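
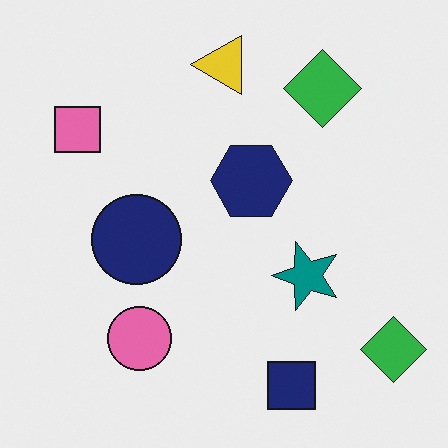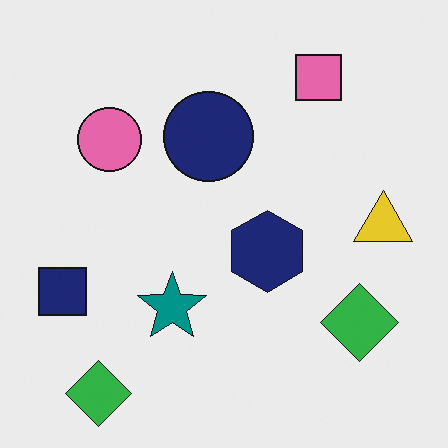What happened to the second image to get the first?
It was rotated 90° counter-clockwise.

The navy square sits in the left of the second image and the bottom of the first — consistent with a whole-image 90° counter-clockwise rotation.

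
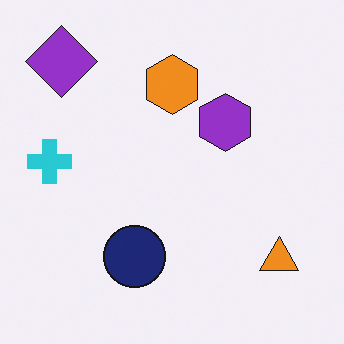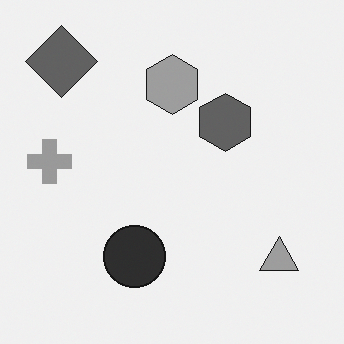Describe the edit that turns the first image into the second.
The second image is the first converted to grayscale.

All color is removed — every shape is now a shade of grey.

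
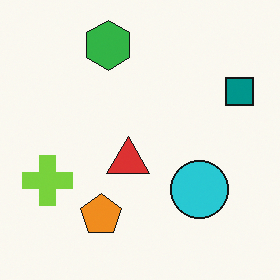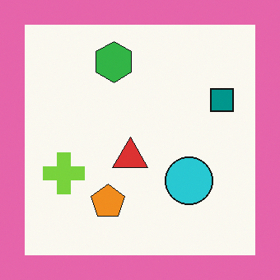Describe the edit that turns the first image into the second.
It was framed with a pink border.

A solid pink frame runs around the edge of the second image, with the content slightly shrunk inside it.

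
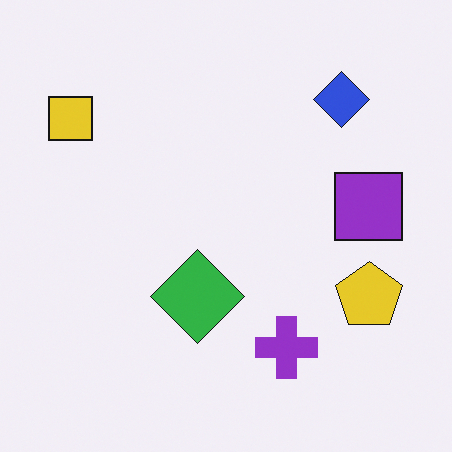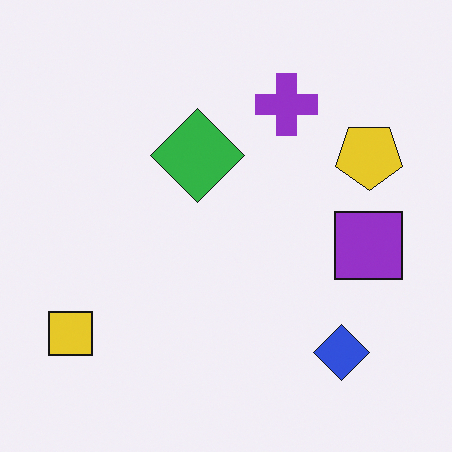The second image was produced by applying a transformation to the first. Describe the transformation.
The second image is the first flipped vertically (top ↔ bottom).

The blue diamond is in the top-right of the first image and the bottom-right of the second — shapes on opposite sides of the horizontal midline have swapped in a mirror flip.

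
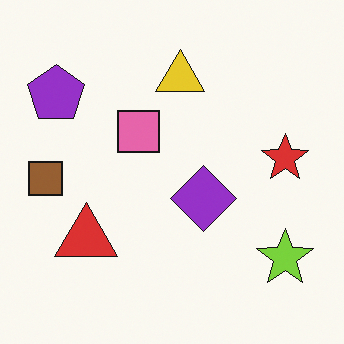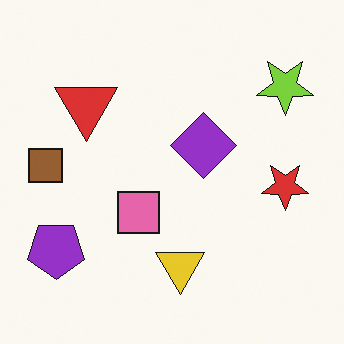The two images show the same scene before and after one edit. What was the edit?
The second image is the first flipped vertically (top ↔ bottom).

The yellow triangle is in the top of the first image and the bottom of the second — shapes on opposite sides of the horizontal midline have swapped in a mirror flip.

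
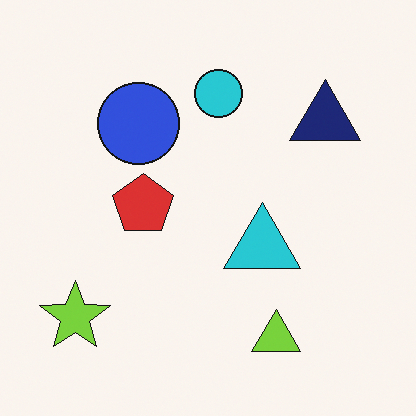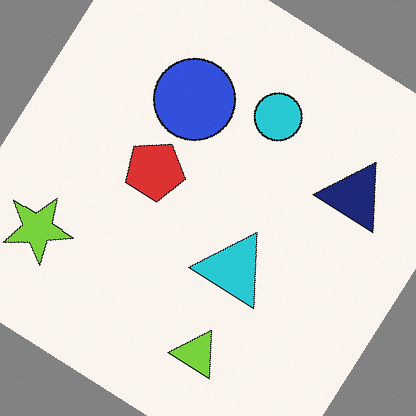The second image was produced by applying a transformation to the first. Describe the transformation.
The second image is the first rotated clockwise by a large amount — several tens of degrees.

Every shape is tilted by the same angle and the image corners show triangular fill wedges — a whole-image rotation by a non-right angle.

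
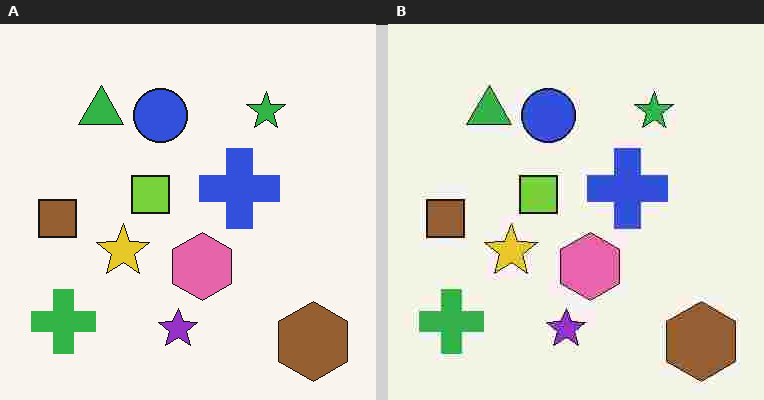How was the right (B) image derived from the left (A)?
The image was heavily JPEG-compressed with obvious blocking artifacts.

Blocky 8×8 compression artifacts appear around shape edges and the flat background shows ringing — characteristic JPEG degradation.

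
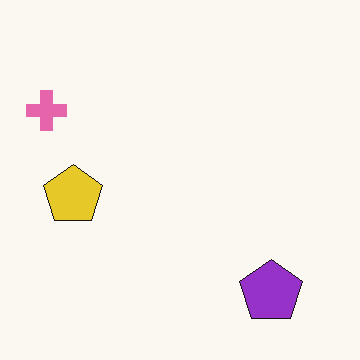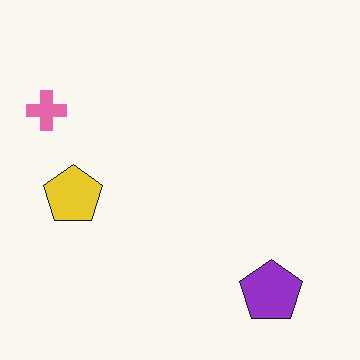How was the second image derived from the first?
The transformation is: JPEG-compressed with visible artifacts.

Blocky 8×8 compression artifacts appear around shape edges and the flat background shows ringing — characteristic JPEG degradation.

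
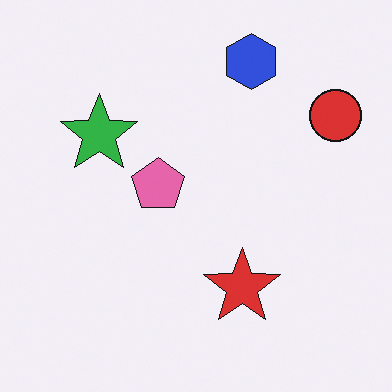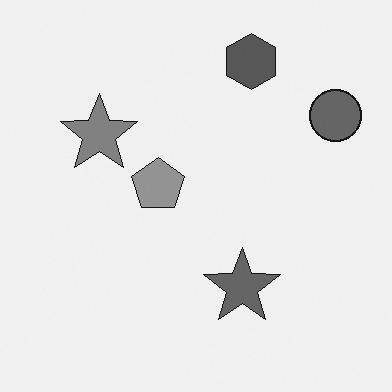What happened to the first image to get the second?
The image was converted to grayscale.

All color is removed — every shape is now a shade of grey.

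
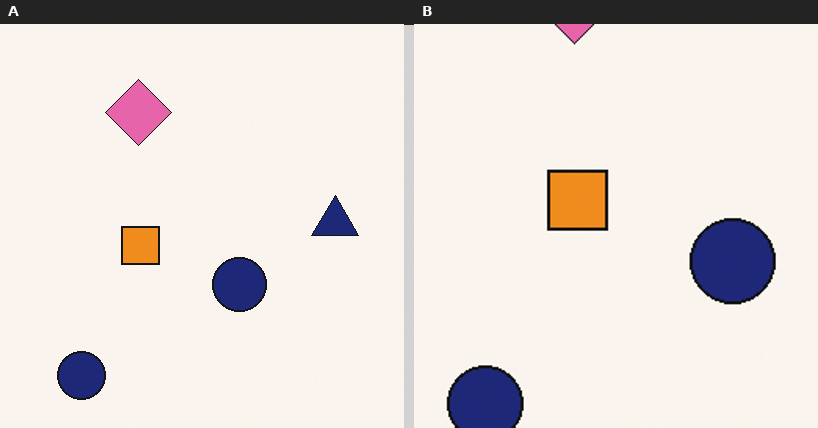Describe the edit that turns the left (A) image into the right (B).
The right (B) image is the left (A) cropped slightly and scaled back up.

The visible shapes are larger and the field of view is narrower; shapes near the original edges may be partly or wholly outside the frame — a crop-and-rescale.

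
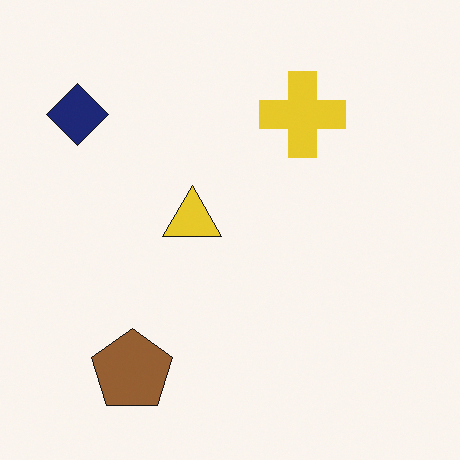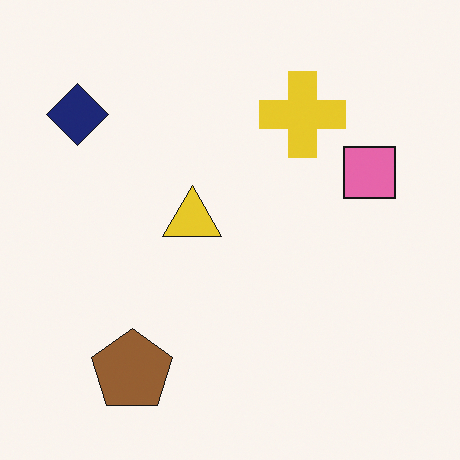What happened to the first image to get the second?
This is the original image overlaid with an additional pink square.

A pink square appears in the second image that is absent from the first.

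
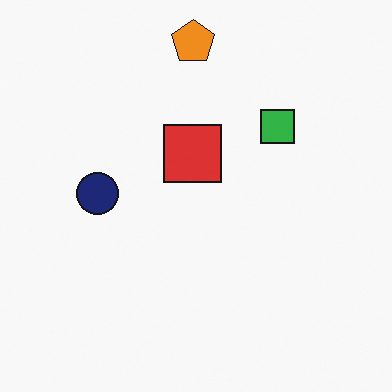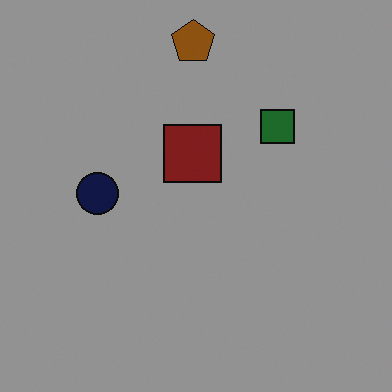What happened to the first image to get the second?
The transformation is: darkened a lot.

Every pixel — background and shapes alike — is uniformly darkened.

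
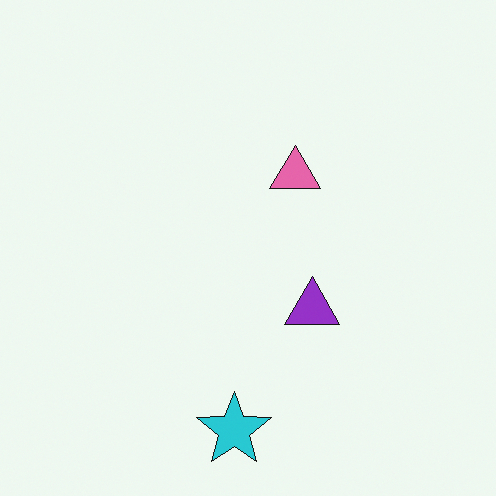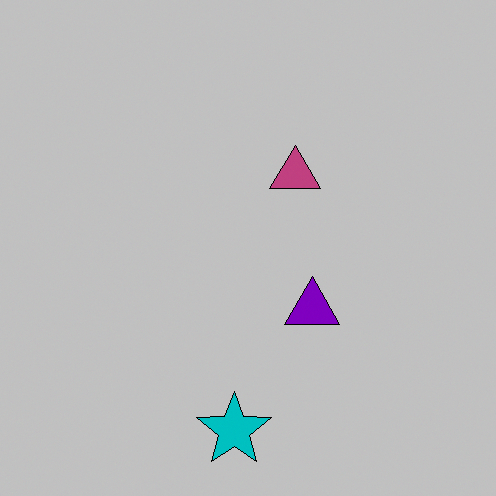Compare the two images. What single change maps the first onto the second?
The transformation is: heavily posterized to just a handful of flat colors.

Each flat color has snapped to a coarser quantized level — most visibly, the near-white background has dropped to a flat grey.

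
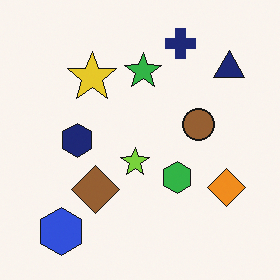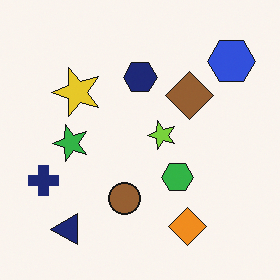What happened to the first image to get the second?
The transformation is: transposed (reflected across the top-left ↔ bottom-right diagonal).

Shapes have swapped their row and column positions — what was in the top-right is now in the bottom-left — a diagonal reflection.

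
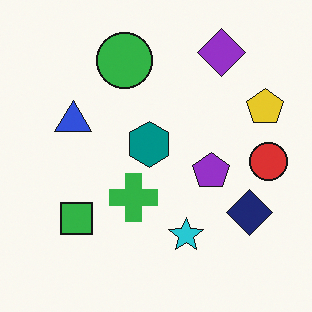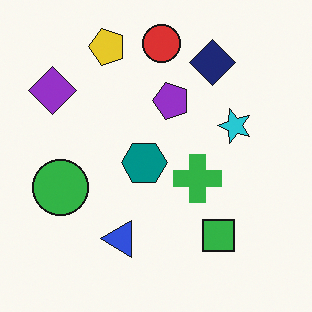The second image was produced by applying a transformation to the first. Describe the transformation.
The image was rotated 90° counter-clockwise.

The purple diamond sits in the top-right of the first image and the top-left of the second — consistent with a whole-image 90° counter-clockwise rotation.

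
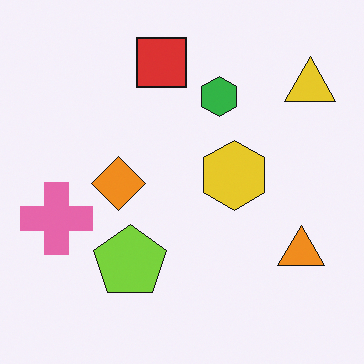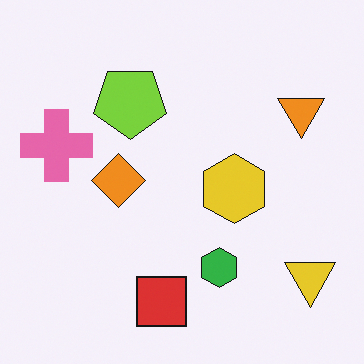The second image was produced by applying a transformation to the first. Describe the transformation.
It was flipped vertically (top ↔ bottom).

The red square is in the top of the first image and the bottom of the second — shapes on opposite sides of the horizontal midline have swapped in a mirror flip.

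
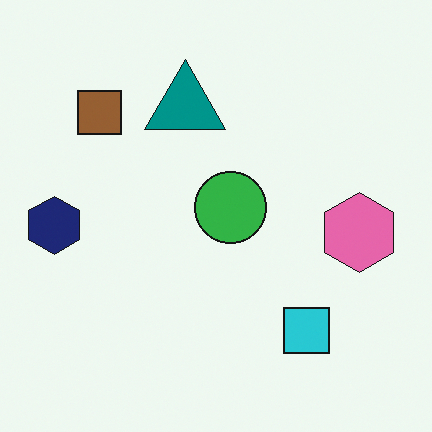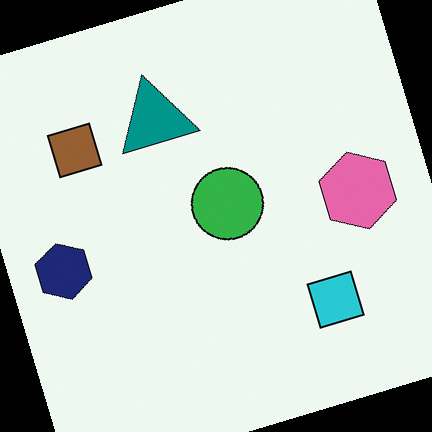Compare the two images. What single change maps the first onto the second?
The image was rotated counter-clockwise by a clearly visible amount.

Every shape is tilted by the same angle and the image corners show triangular fill wedges — a whole-image rotation by a non-right angle.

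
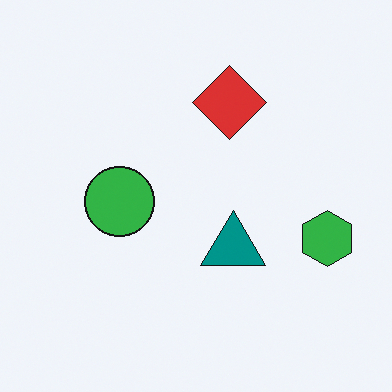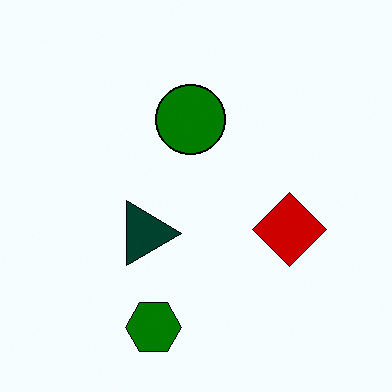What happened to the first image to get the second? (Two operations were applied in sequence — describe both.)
The second image is the first given much higher contrast, then rotated 90° clockwise.

Tones are pushed away from mid-grey across the whole image — a global contrast change. The green hexagon sits in the right of the first image and the bottom of the second — consistent with a whole-image 90° clockwise rotation.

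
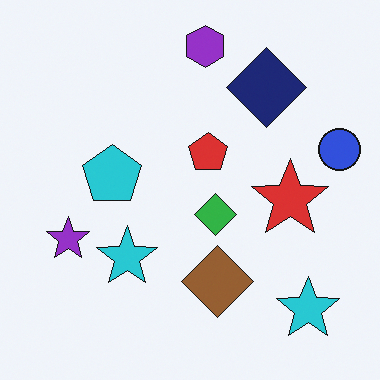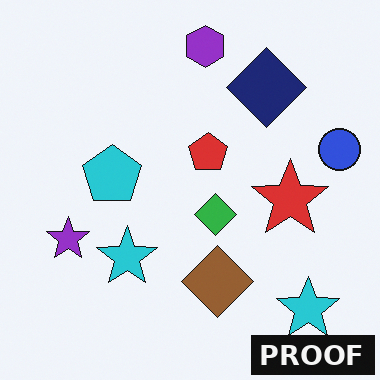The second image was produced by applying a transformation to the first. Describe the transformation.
This is the original image watermarked with the text "PROOF" in the lower-right corner.

A dark label reading "PROOF" appears in the lower-right corner.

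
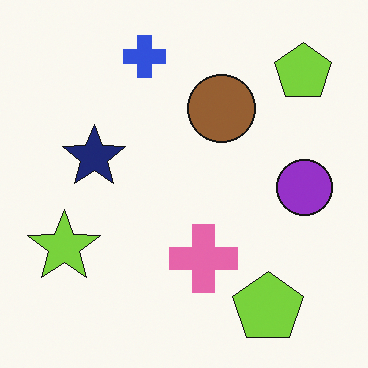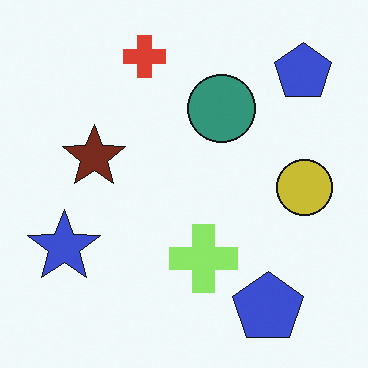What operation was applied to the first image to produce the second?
Hue-shifted through roughly a third of the color wheel.

Every shape's color has rotated by the same amount around the hue wheel — a uniform hue shift.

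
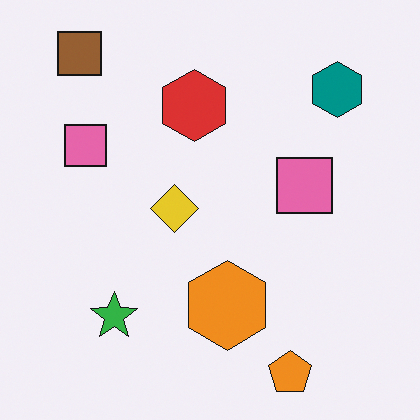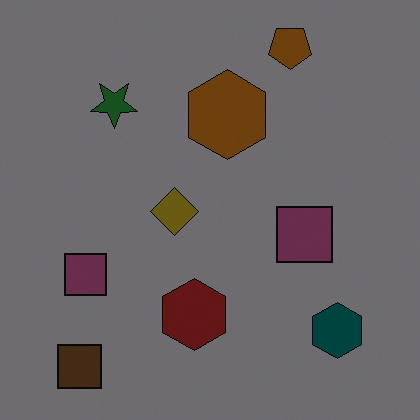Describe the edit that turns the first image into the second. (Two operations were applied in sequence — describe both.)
This is the original image flipped vertically (top ↔ bottom), then darkened a lot.

The orange pentagon is in the bottom-right of the first image and the top-right of the second — shapes on opposite sides of the horizontal midline have swapped in a mirror flip. Every pixel — background and shapes alike — is uniformly darkened.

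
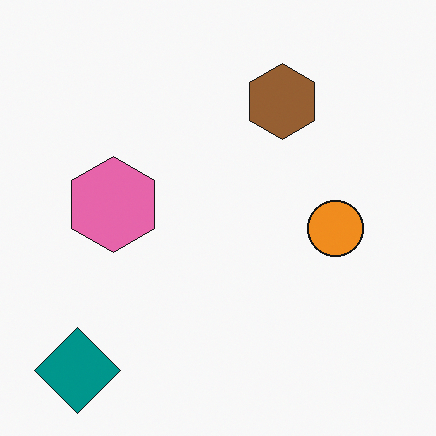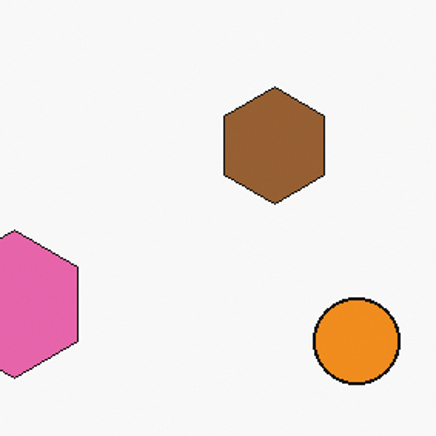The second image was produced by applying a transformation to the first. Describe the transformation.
The transformation is: cropped to a modestly smaller region and rescaled.

The visible shapes are larger and the field of view is narrower; shapes near the original edges may be partly or wholly outside the frame — a crop-and-rescale.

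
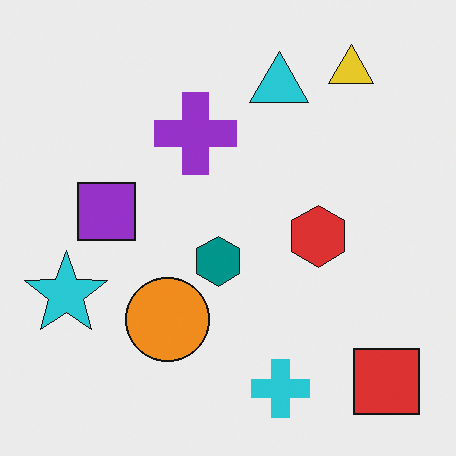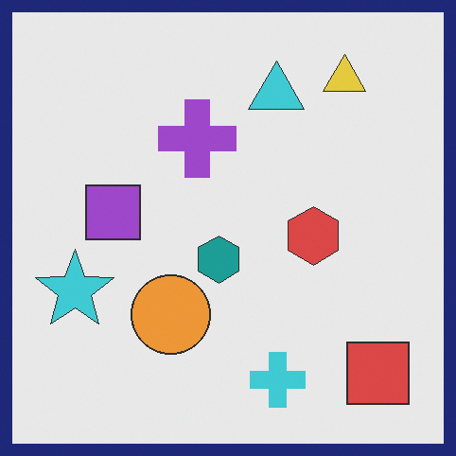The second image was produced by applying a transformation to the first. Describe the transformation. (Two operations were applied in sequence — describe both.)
The image was given slightly reduced contrast, then framed with a navy border.

Tones are pushed toward mid-grey across the whole image — a global contrast change. A solid navy frame runs around the edge of the second image, with the content slightly shrunk inside it.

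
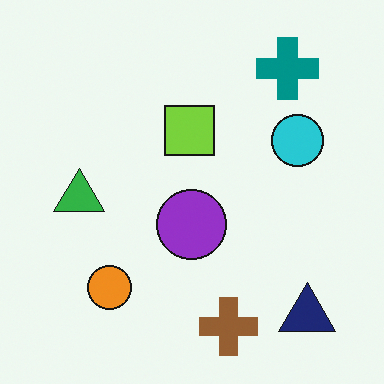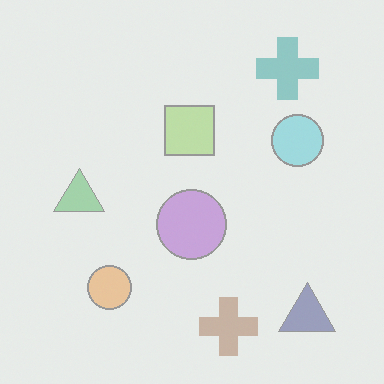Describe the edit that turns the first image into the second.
Given much lower contrast.

Tones are pushed toward mid-grey across the whole image — a global contrast change.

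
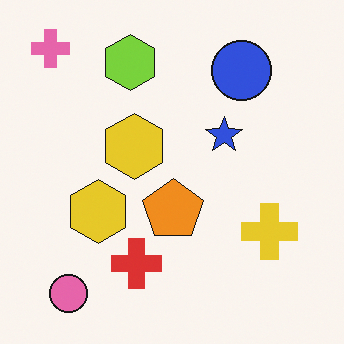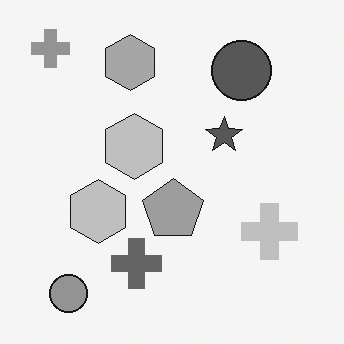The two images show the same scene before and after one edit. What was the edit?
This is the original image converted to grayscale.

All color is removed — every shape is now a shade of grey.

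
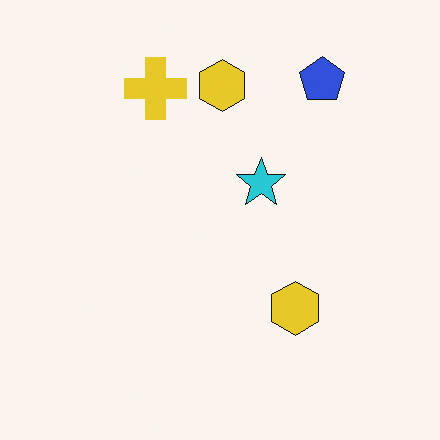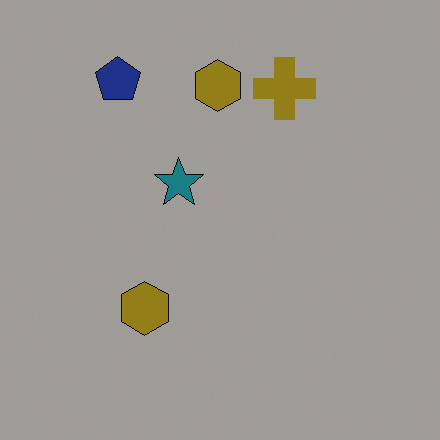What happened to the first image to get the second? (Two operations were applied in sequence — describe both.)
The transformation is: flipped horizontally (left ↔ right), then noticeably darkened.

The blue pentagon is in the top-right of the first image and the top-left of the second — shapes on opposite sides of the vertical midline have swapped in a mirror flip. Every pixel — background and shapes alike — is uniformly darkened.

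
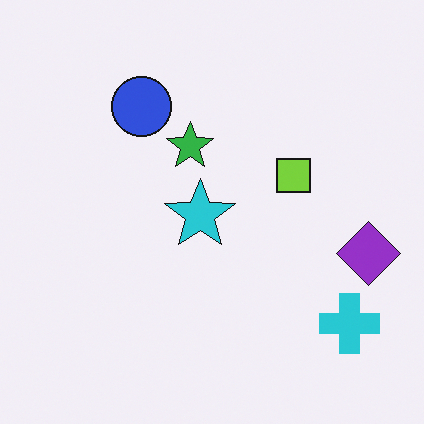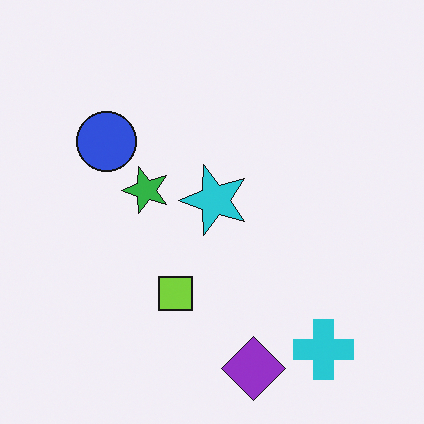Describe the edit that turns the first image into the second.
The transformation is: transposed (reflected across the top-left ↔ bottom-right diagonal).

Shapes have swapped their row and column positions — what was in the top-right is now in the bottom-left — a diagonal reflection.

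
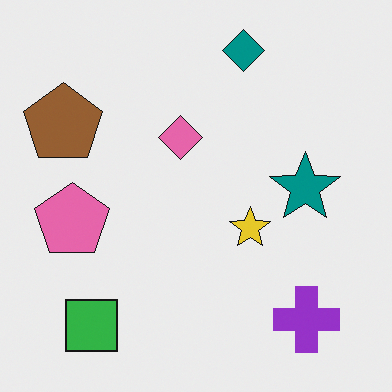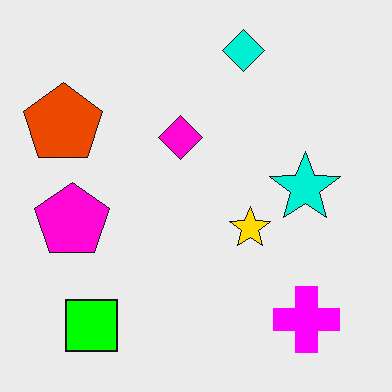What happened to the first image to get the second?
The second image is the first heavily oversaturated.

All colors are more vivid — a global saturation change.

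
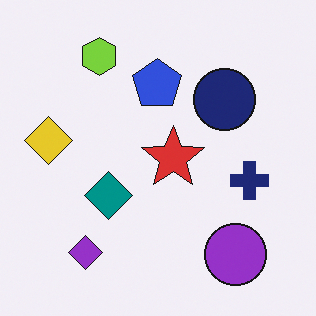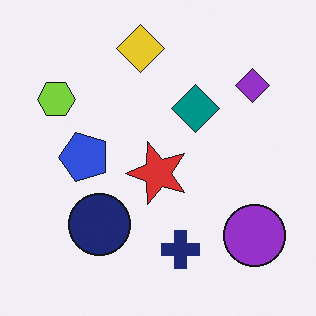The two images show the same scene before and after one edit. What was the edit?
The image was transposed (reflected across the top-left ↔ bottom-right diagonal).

Shapes have swapped their row and column positions — what was in the top-right is now in the bottom-left — a diagonal reflection.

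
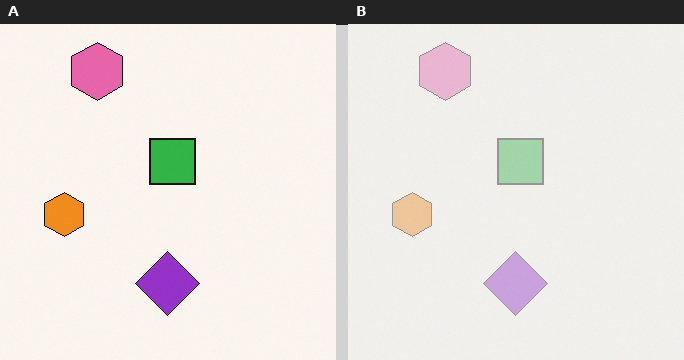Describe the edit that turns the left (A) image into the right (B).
Washed out (contrast reduced).

Tones are pushed toward mid-grey across the whole image — a global contrast change.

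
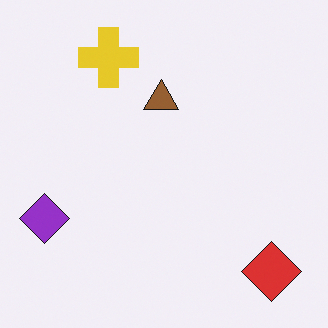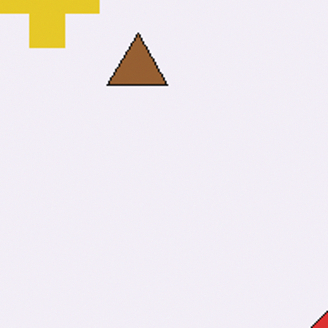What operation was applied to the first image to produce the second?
Cropped tightly and scaled back up.

The visible shapes are larger and the field of view is narrower; shapes near the original edges may be partly or wholly outside the frame — a crop-and-rescale.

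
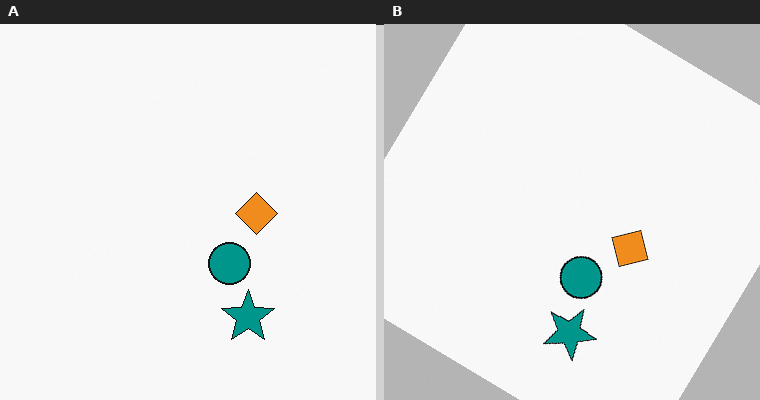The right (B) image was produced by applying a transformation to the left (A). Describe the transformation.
Rotated clockwise by a large amount — several tens of degrees.

Every shape is tilted by the same angle and the image corners show triangular fill wedges — a whole-image rotation by a non-right angle.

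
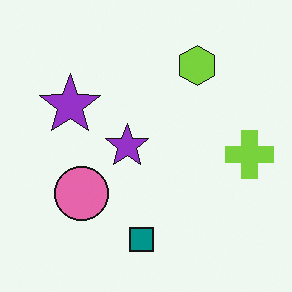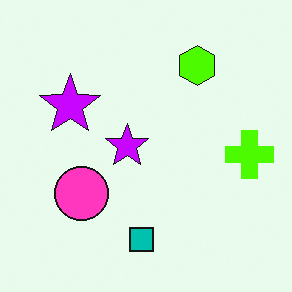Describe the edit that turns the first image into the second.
The transformation is: made much more vivid (saturation change).

All colors are more vivid — a global saturation change.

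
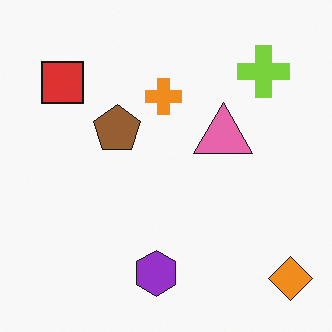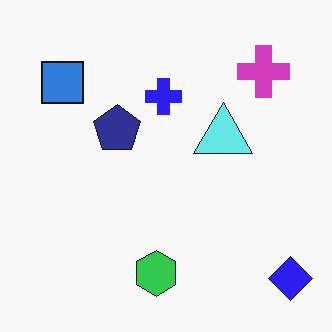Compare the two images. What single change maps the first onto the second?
The transformation is: hue-shifted through roughly half the color wheel.

Every shape's color has rotated by the same amount around the hue wheel — a uniform hue shift.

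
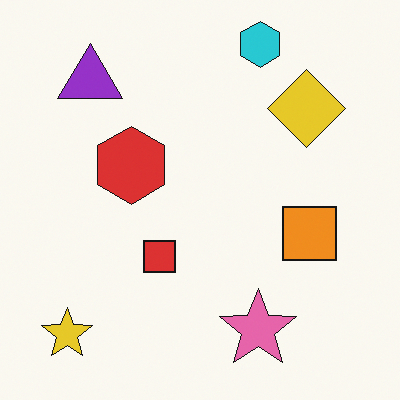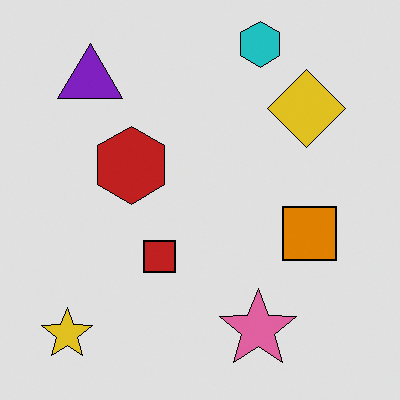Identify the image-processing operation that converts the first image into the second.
It was moderately posterized.

Each flat color has snapped to a coarser quantized level — most visibly, the near-white background has dropped to a flat grey.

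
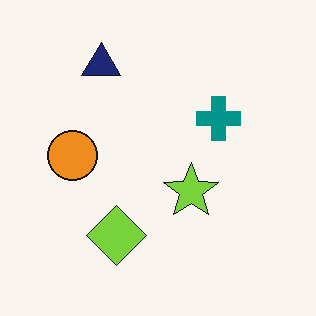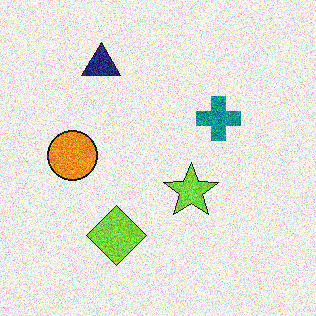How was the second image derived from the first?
The transformation is: degraded with strong gaussian noise.

Random speckle covers the whole image, including the flat background.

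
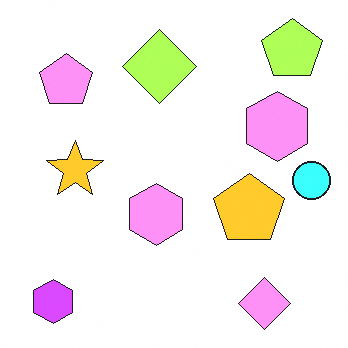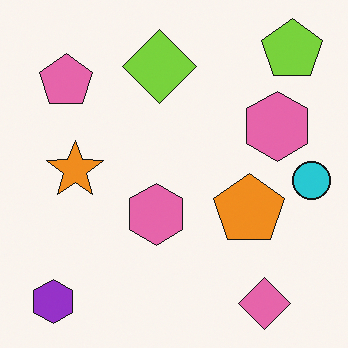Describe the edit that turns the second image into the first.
This is the original image noticeably brightened.

Every pixel — background and shapes alike — is uniformly brightened.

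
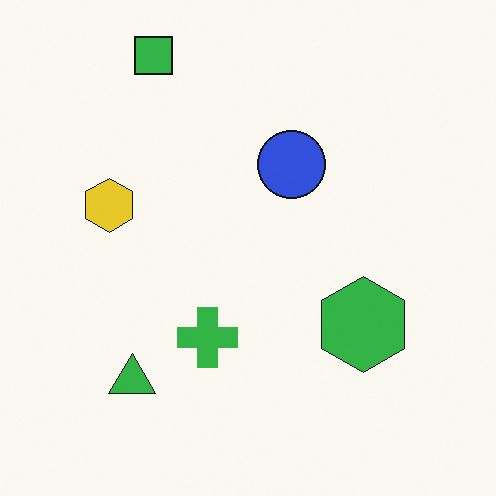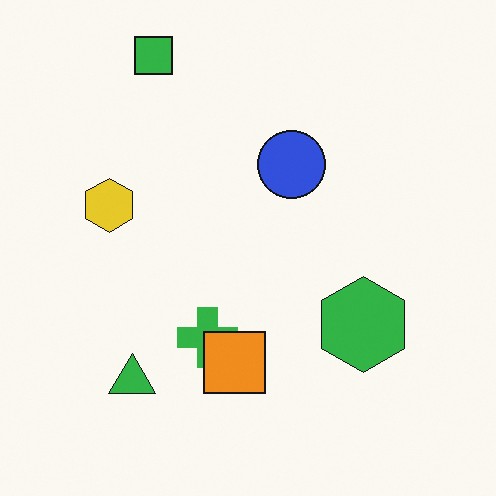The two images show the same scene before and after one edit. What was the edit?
It was overlaid with an additional orange square.

An orange square appears in the second image that is absent from the first.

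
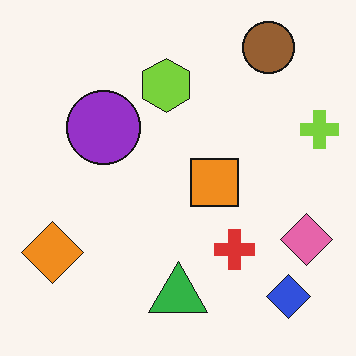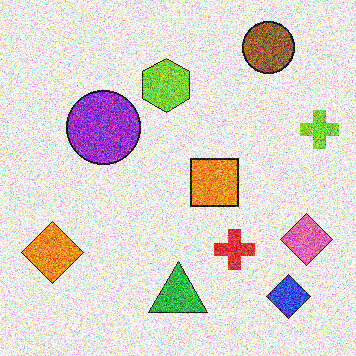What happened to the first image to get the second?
The image was degraded with a thick layer of grain.

Random speckle covers the whole image, including the flat background.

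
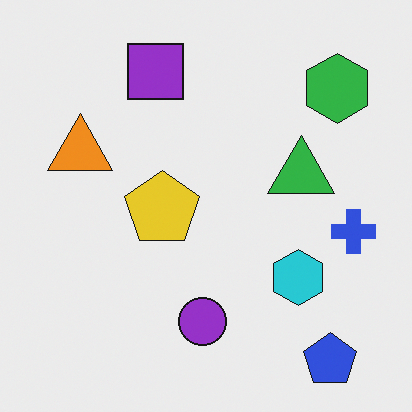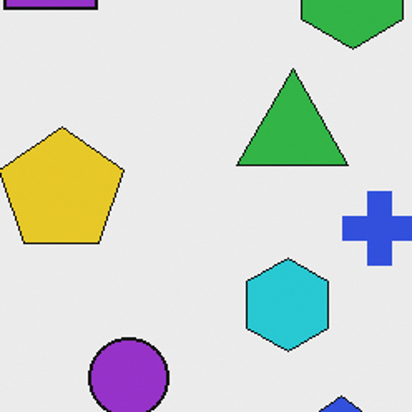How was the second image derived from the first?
This is the original image cropped tightly and scaled back up.

The visible shapes are larger and the field of view is narrower; shapes near the original edges may be partly or wholly outside the frame — a crop-and-rescale.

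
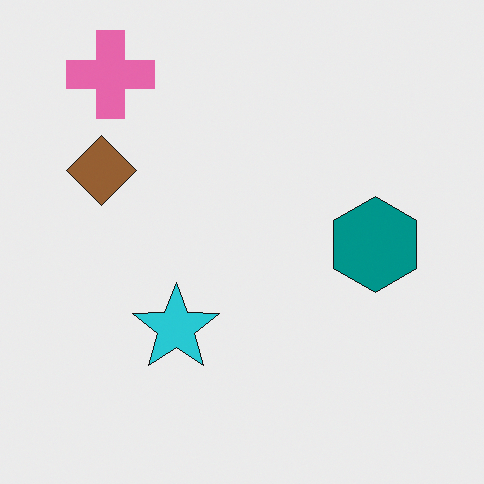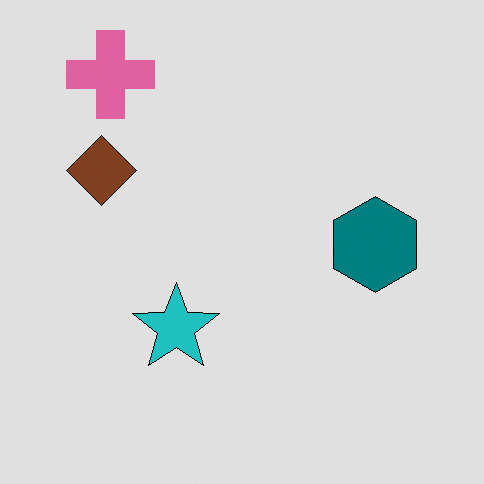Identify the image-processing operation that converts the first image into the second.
The transformation is: posterized to a reduced palette.

Each flat color has snapped to a coarser quantized level — most visibly, the near-white background has dropped to a flat grey.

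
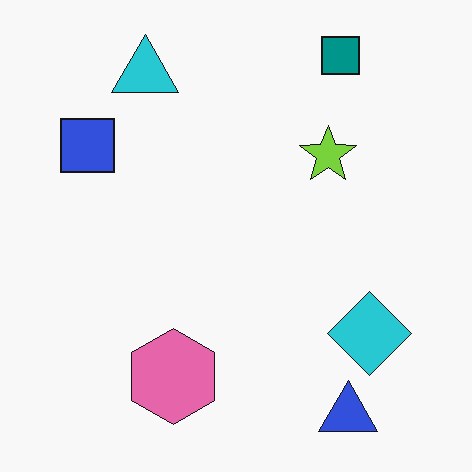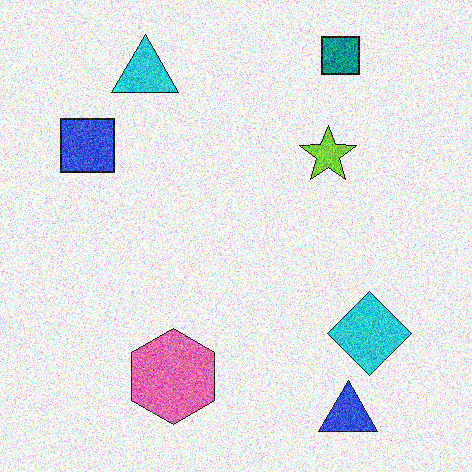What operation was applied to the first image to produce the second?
The second image is the first degraded with heavy additive noise.

Random speckle covers the whole image, including the flat background.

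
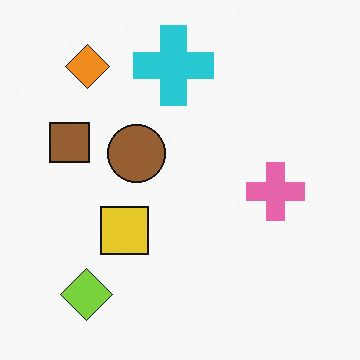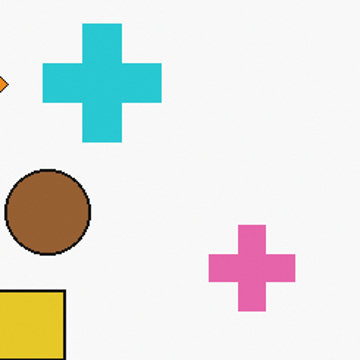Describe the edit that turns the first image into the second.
The second image is the first cropped to a modestly smaller region and rescaled.

The visible shapes are larger and the field of view is narrower; shapes near the original edges may be partly or wholly outside the frame — a crop-and-rescale.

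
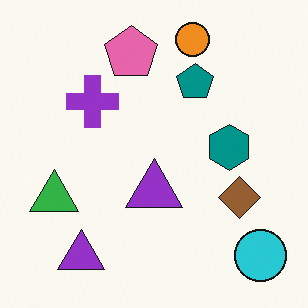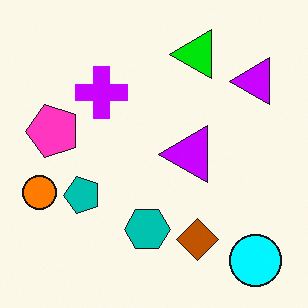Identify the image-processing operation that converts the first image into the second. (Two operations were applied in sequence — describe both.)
The transformation is: transposed (reflected across the top-left ↔ bottom-right diagonal), then heavily oversaturated.

Shapes have swapped their row and column positions — what was in the top-right is now in the bottom-left — a diagonal reflection. All colors are more vivid — a global saturation change.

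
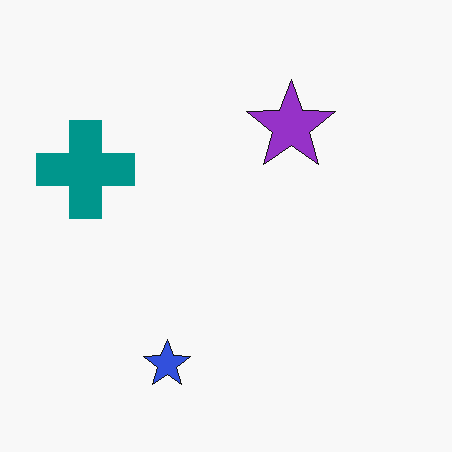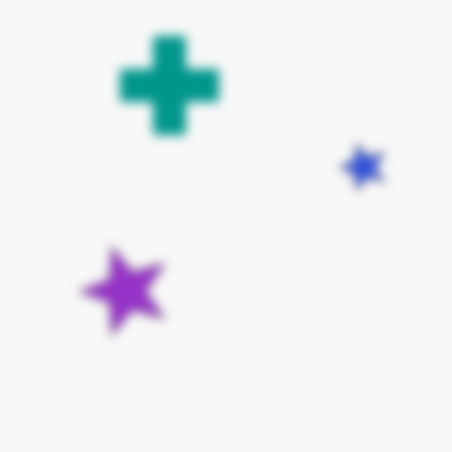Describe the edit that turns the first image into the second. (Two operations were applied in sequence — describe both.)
The transformation is: heavily blurred, then transposed (reflected across the top-left ↔ bottom-right diagonal).

Shape edges and outlines are uniformly softened across the whole image. Shapes have swapped their row and column positions — what was in the top-right is now in the bottom-left — a diagonal reflection.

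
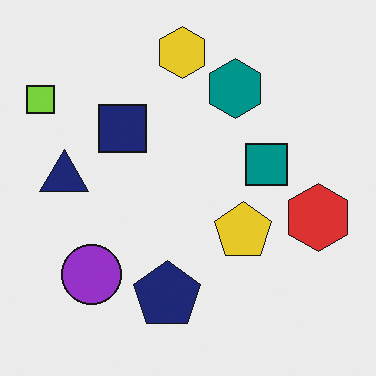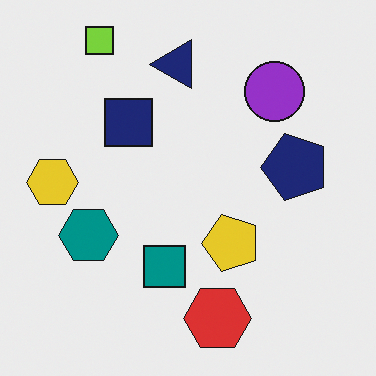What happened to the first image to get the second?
The image was transposed (reflected across the top-left ↔ bottom-right diagonal).

Shapes have swapped their row and column positions — what was in the top-right is now in the bottom-left — a diagonal reflection.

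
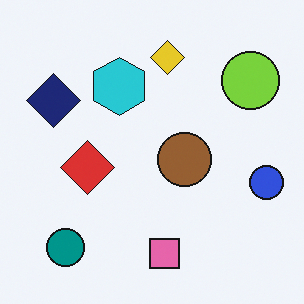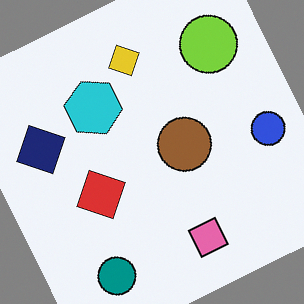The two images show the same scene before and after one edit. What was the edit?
This is the original image rotated counter-clockwise by a moderate amount.

Every shape is tilted by the same angle and the image corners show triangular fill wedges — a whole-image rotation by a non-right angle.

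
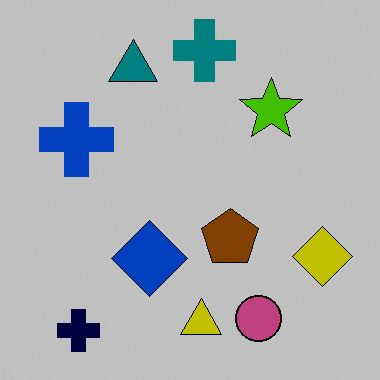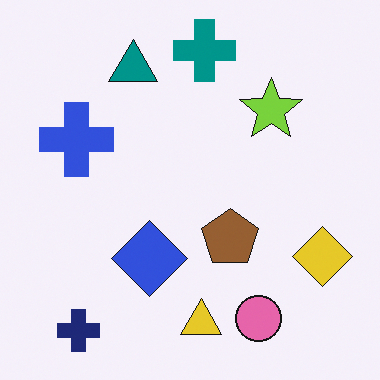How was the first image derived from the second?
The image was aggressively posterized.

Each flat color has snapped to a coarser quantized level — most visibly, the near-white background has dropped to a flat grey.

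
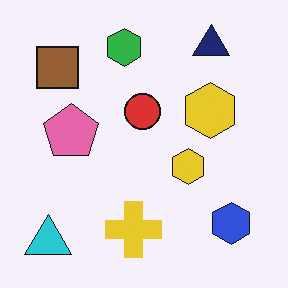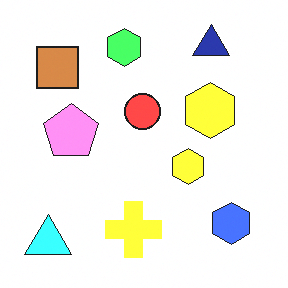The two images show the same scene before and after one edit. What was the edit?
This is the original image brightened a lot.

Every pixel — background and shapes alike — is uniformly brightened.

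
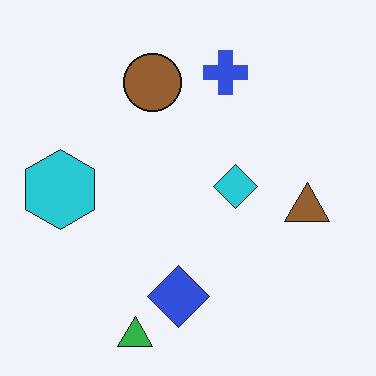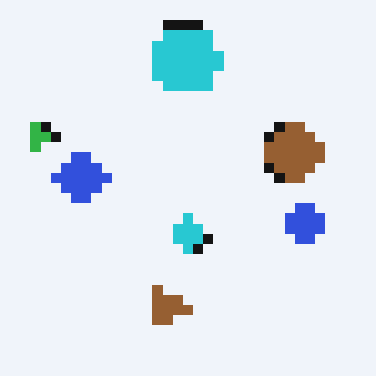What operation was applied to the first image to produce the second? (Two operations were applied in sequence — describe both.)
The second image is the first coarsely pixelated, then rotated 90° clockwise.

Shapes are reduced to large square blocks; fine edges and outlines are lost — a downscale-then-upscale (mosaic) effect. The green triangle sits in the bottom of the first image and the left of the second — consistent with a whole-image 90° clockwise rotation.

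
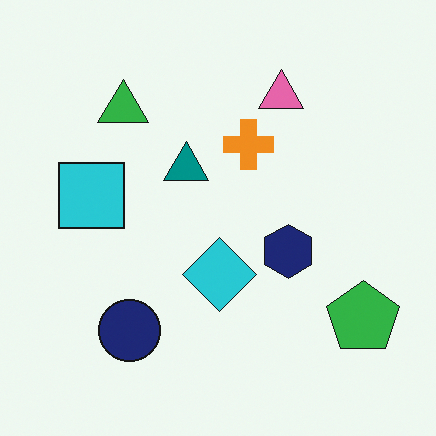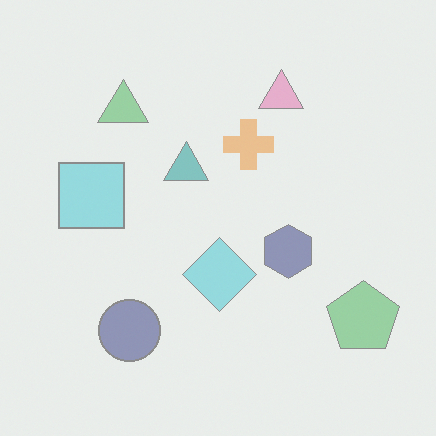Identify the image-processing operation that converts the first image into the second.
The second image is the first washed out (contrast reduced).

Tones are pushed toward mid-grey across the whole image — a global contrast change.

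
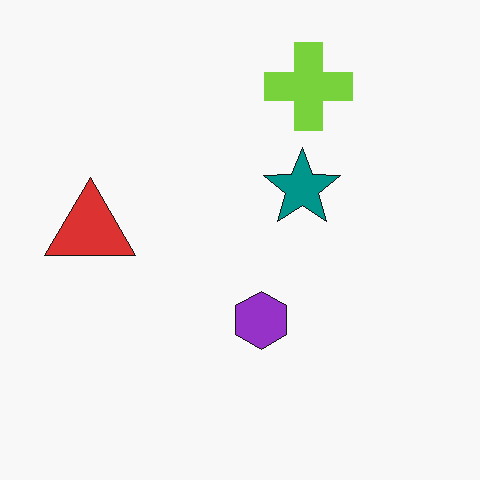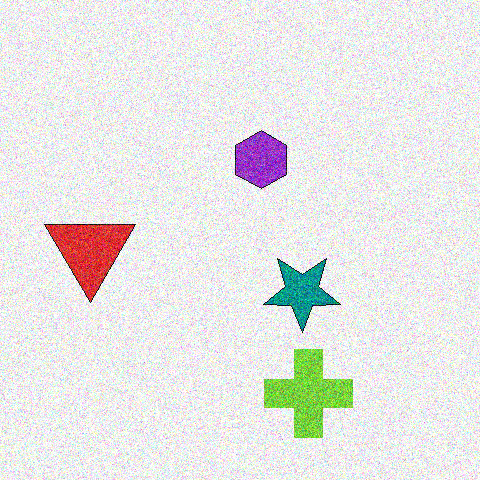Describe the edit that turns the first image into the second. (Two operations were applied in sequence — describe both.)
Degraded with strong gaussian noise, then flipped vertically (top ↔ bottom).

Random speckle covers the whole image, including the flat background. The lime cross is in the top of the first image and the bottom of the second — shapes on opposite sides of the horizontal midline have swapped in a mirror flip.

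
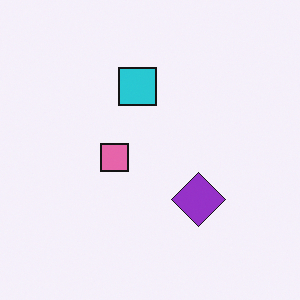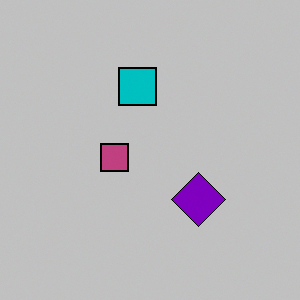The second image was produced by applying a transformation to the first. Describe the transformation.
The transformation is: aggressively posterized.

Each flat color has snapped to a coarser quantized level — most visibly, the near-white background has dropped to a flat grey.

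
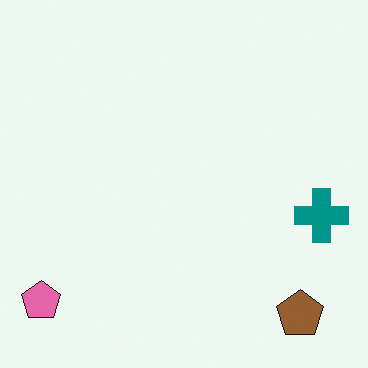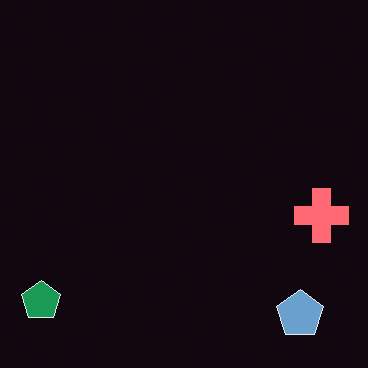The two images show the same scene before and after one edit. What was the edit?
The image was color-inverted (negative).

The light background has become dark and every shape's color is its complement — a photographic negative.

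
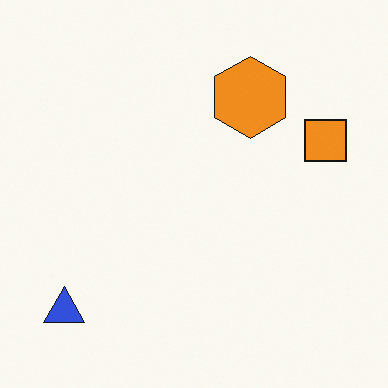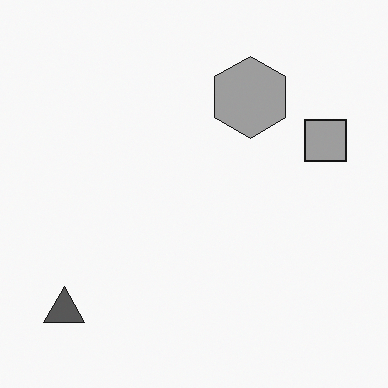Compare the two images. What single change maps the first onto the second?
The image was converted to grayscale.

All color is removed — every shape is now a shade of grey.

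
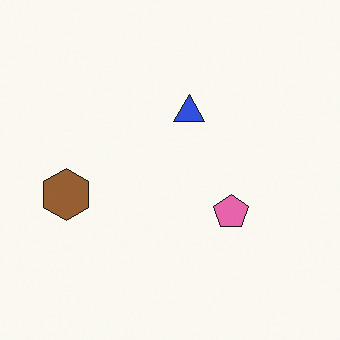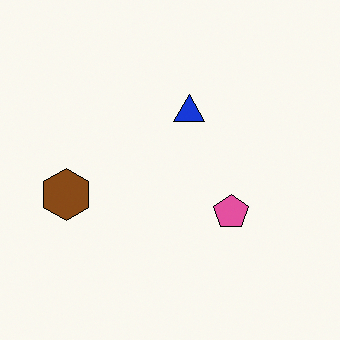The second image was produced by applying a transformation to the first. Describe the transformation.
The second image is the first given slightly increased contrast.

Tones are pushed away from mid-grey across the whole image — a global contrast change.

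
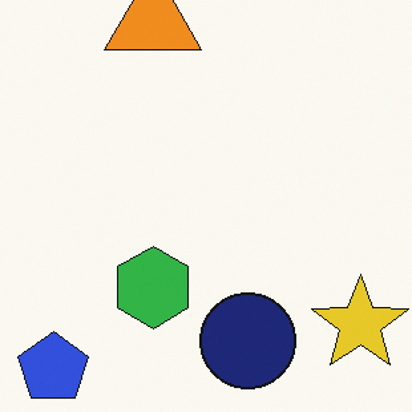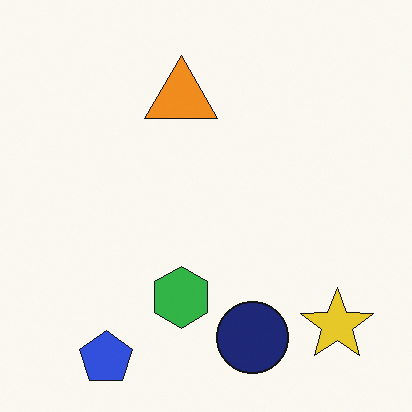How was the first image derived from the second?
This is the original image cropped to a modestly smaller region and rescaled.

The visible shapes are larger and the field of view is narrower; shapes near the original edges may be partly or wholly outside the frame — a crop-and-rescale.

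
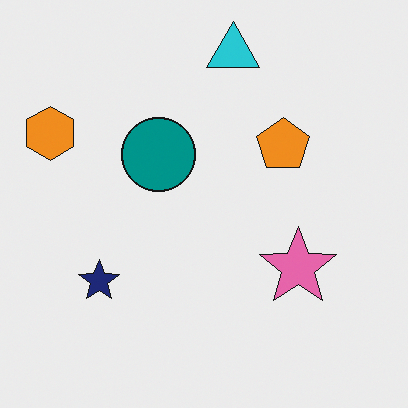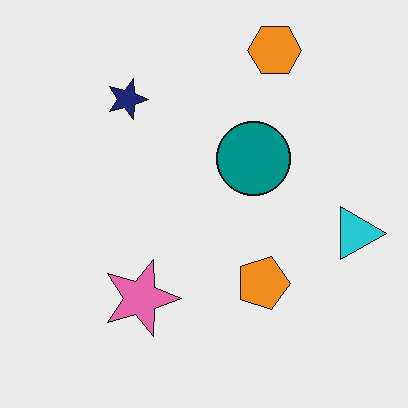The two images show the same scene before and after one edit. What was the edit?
It was rotated 90° clockwise.

The orange hexagon sits in the top-left of the first image and the top-right of the second — consistent with a whole-image 90° clockwise rotation.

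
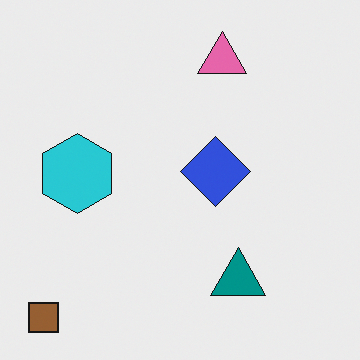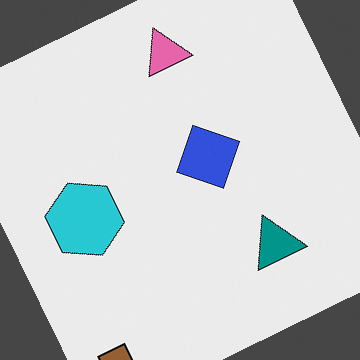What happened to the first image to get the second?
It was rotated counter-clockwise by a moderate amount.

Every shape is tilted by the same angle and the image corners show triangular fill wedges — a whole-image rotation by a non-right angle.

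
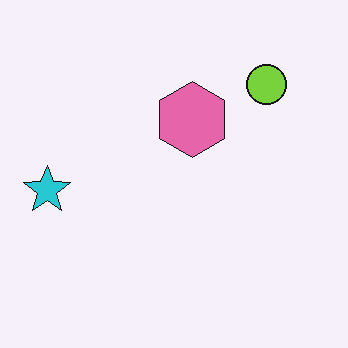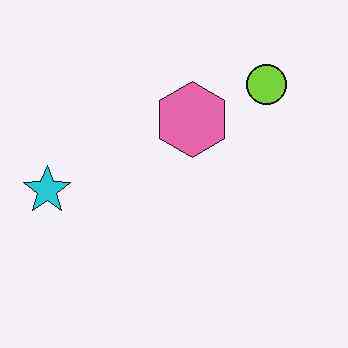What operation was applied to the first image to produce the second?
This is the original image given moderate JPEG compression.

Blocky 8×8 compression artifacts appear around shape edges and the flat background shows ringing — characteristic JPEG degradation.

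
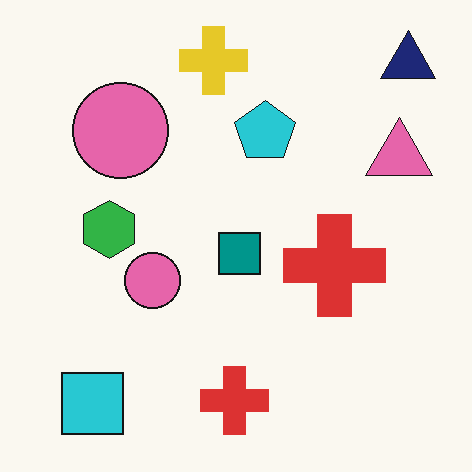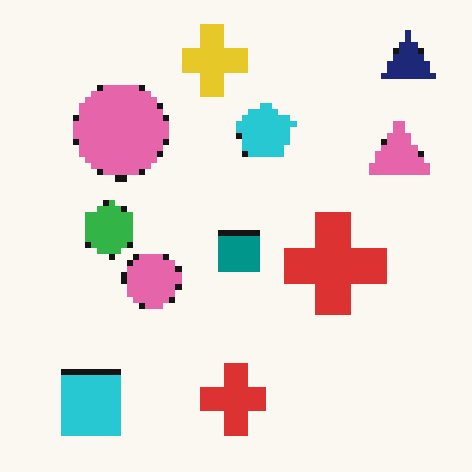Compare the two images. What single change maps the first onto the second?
The transformation is: moderately pixelated.

Shapes are reduced to large square blocks; fine edges and outlines are lost — a downscale-then-upscale (mosaic) effect.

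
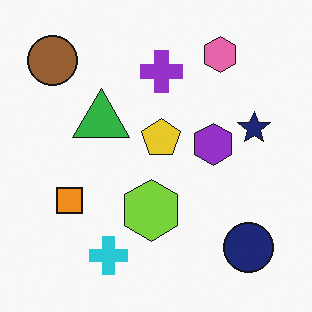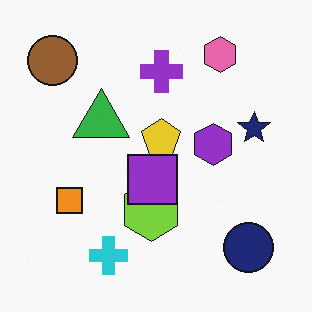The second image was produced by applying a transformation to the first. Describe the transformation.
It was overlaid with an additional purple square.

A purple square appears in the second image that is absent from the first.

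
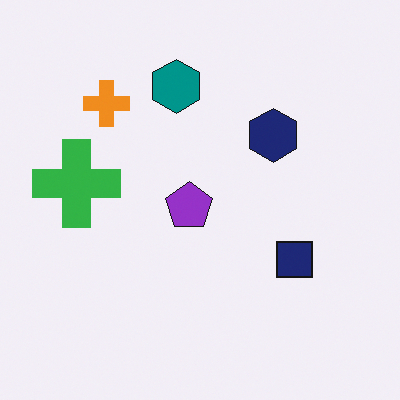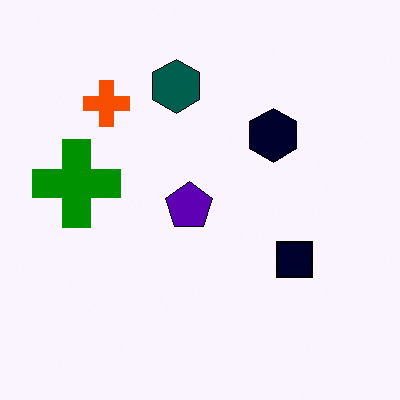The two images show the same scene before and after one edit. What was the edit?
The image was given much higher contrast.

Tones are pushed away from mid-grey across the whole image — a global contrast change.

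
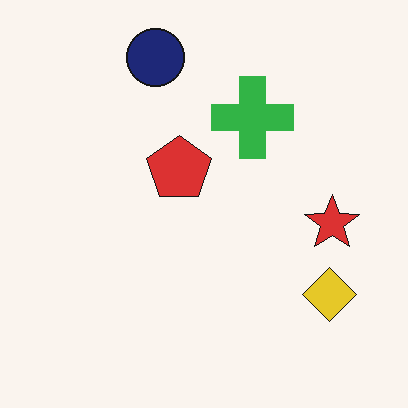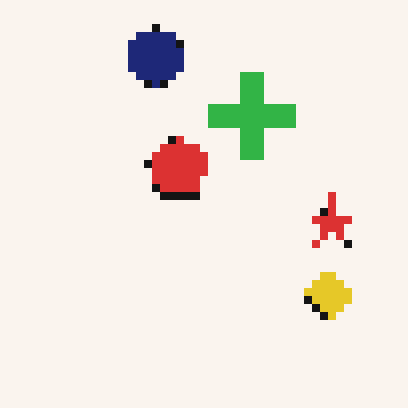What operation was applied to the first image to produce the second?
It was moderately pixelated.

Shapes are reduced to large square blocks; fine edges and outlines are lost — a downscale-then-upscale (mosaic) effect.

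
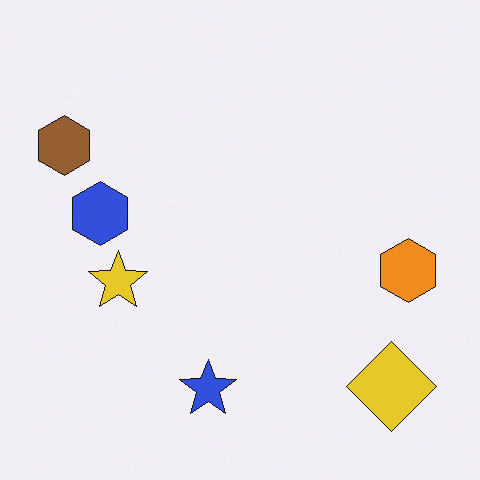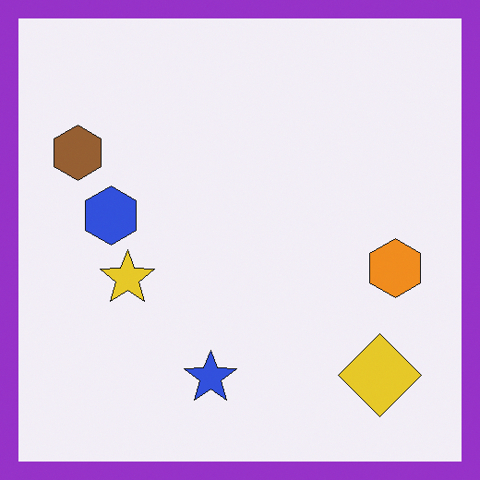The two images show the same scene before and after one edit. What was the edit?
It was framed with a purple border.

A solid purple frame runs around the edge of the second image, with the content slightly shrunk inside it.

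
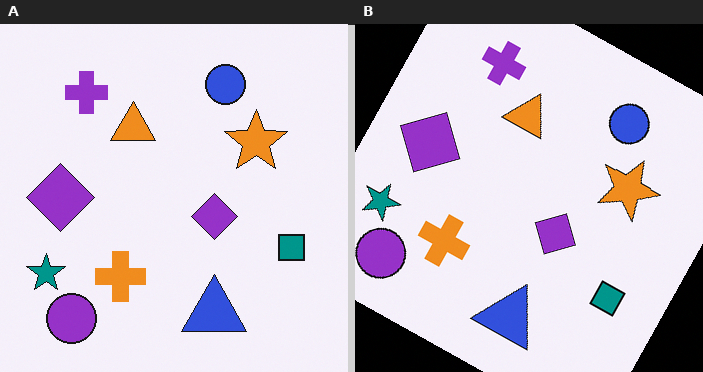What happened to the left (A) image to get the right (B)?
The image was rotated clockwise by a clearly visible amount.

Every shape is tilted by the same angle and the image corners show triangular fill wedges — a whole-image rotation by a non-right angle.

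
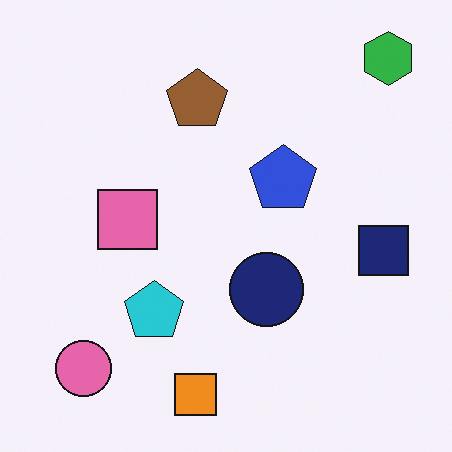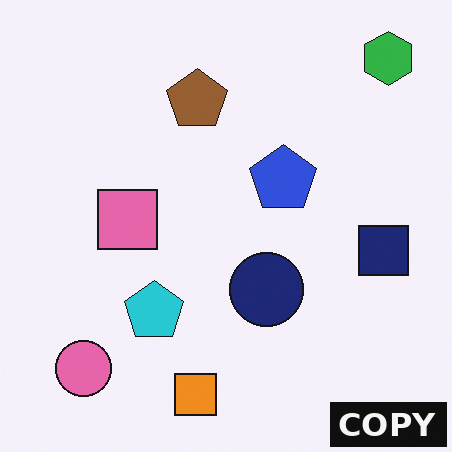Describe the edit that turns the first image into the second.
The transformation is: watermarked with the text "COPY" in the lower-right corner.

A dark label reading "COPY" appears in the lower-right corner.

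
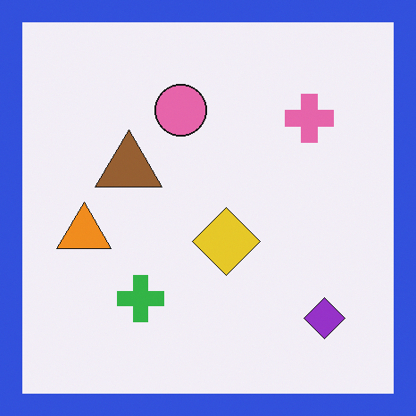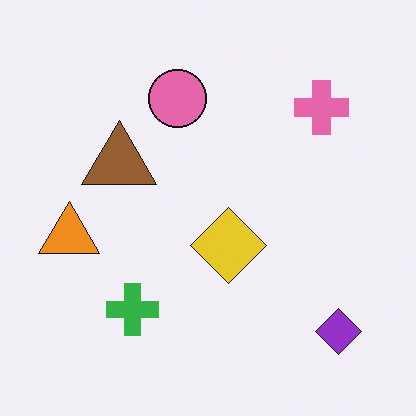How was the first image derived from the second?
This is the original image framed with a blue border.

A solid blue frame runs around the edge of the first image, with the content slightly shrunk inside it.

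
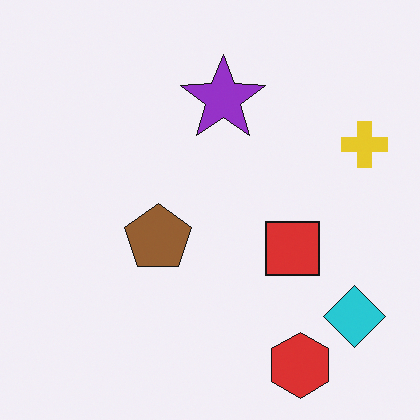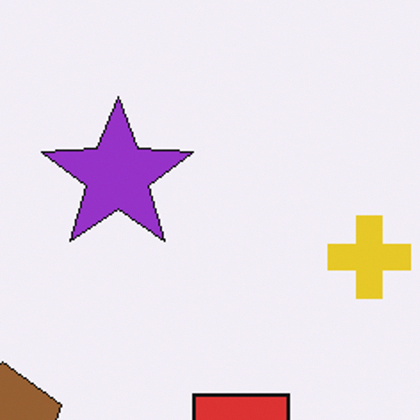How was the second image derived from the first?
It was cropped to a noticeably smaller region and rescaled.

The visible shapes are larger and the field of view is narrower; shapes near the original edges may be partly or wholly outside the frame — a crop-and-rescale.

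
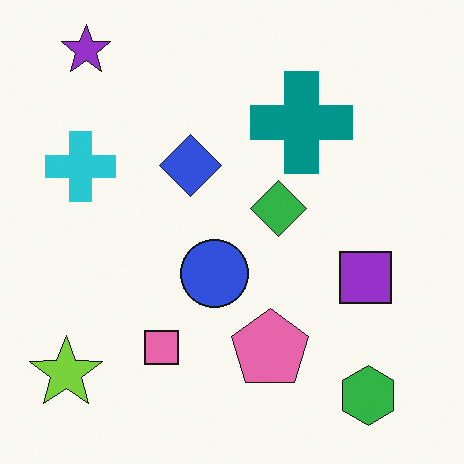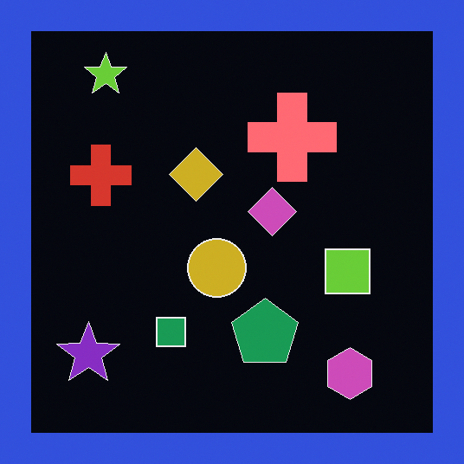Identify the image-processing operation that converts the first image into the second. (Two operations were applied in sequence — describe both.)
This is the original image color-inverted (negative), then framed with a blue border.

The light background has become dark and every shape's color is its complement — a photographic negative. A solid blue frame runs around the edge of the second image, with the content slightly shrunk inside it.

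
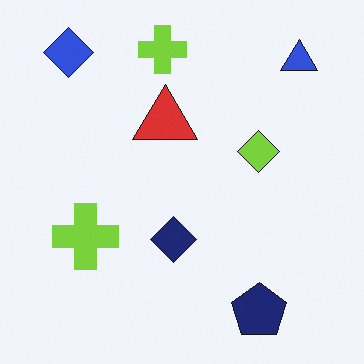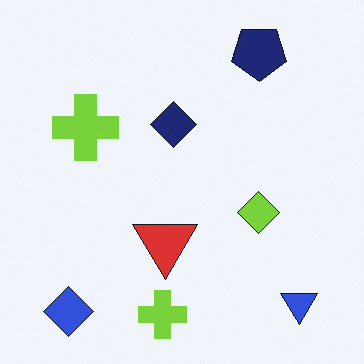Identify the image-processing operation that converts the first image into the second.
The second image is the first flipped vertically (top ↔ bottom).

The blue diamond is in the top-left of the first image and the bottom-left of the second — shapes on opposite sides of the horizontal midline have swapped in a mirror flip.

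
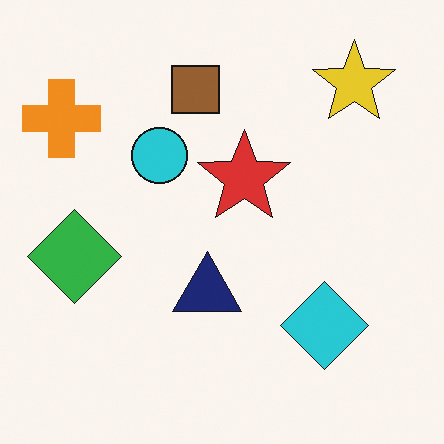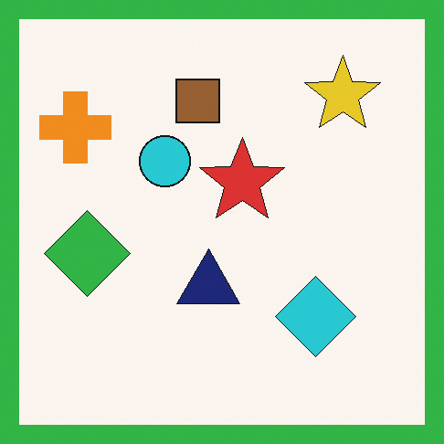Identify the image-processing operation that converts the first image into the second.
The transformation is: framed with a green border.

A solid green frame runs around the edge of the second image, with the content slightly shrunk inside it.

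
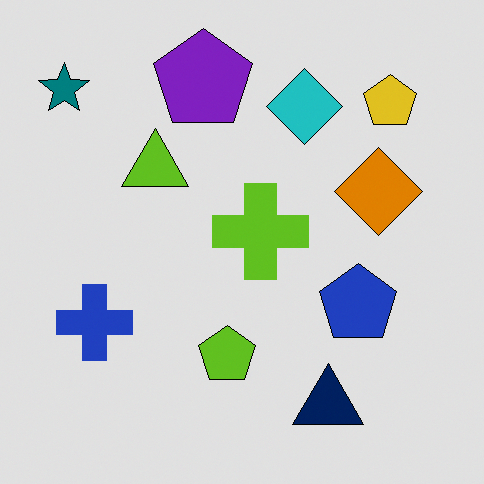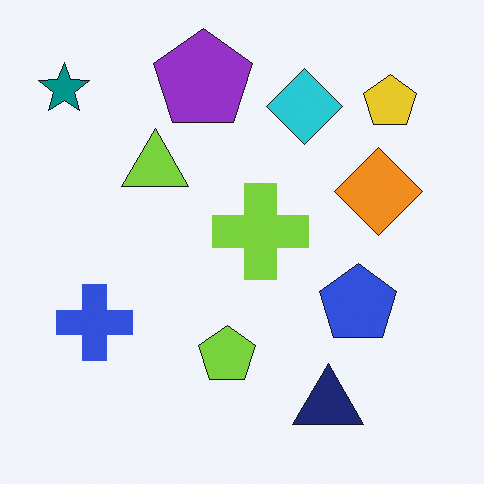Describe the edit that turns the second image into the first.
The transformation is: moderately posterized.

Each flat color has snapped to a coarser quantized level — most visibly, the near-white background has dropped to a flat grey.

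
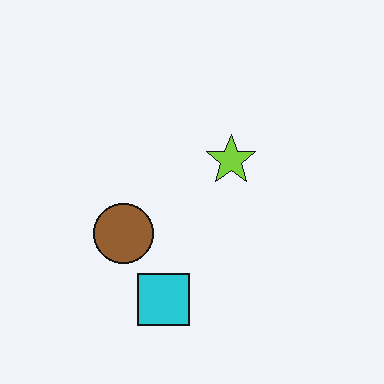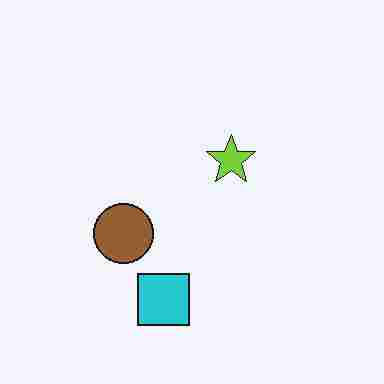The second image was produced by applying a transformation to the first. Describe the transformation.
It was degraded with heavy JPEG compression.

Blocky 8×8 compression artifacts appear around shape edges and the flat background shows ringing — characteristic JPEG degradation.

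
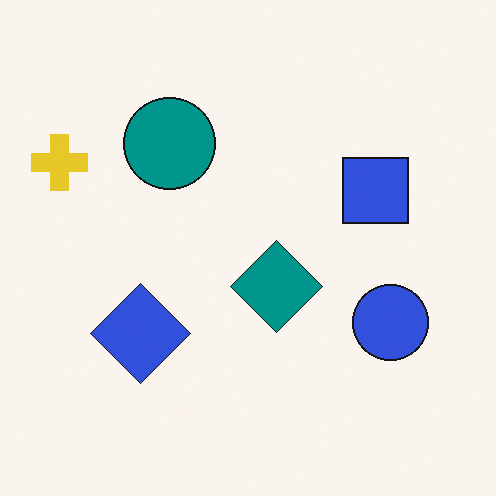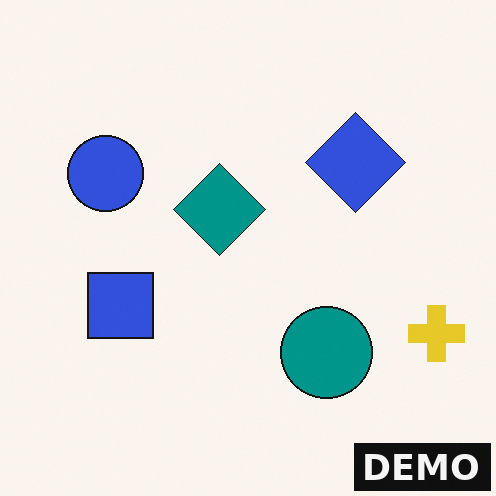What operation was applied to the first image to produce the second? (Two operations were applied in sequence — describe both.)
The image was rotated 180°, then watermarked with the text "DEMO" in the lower-right corner.

The yellow cross sits in the top-left of the first image and the bottom-right of the second — consistent with a whole-image 180° rotation. A dark label reading "DEMO" appears in the lower-right corner.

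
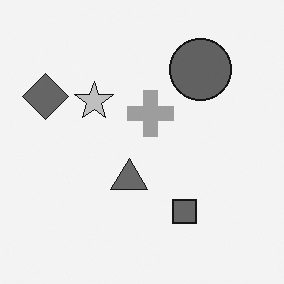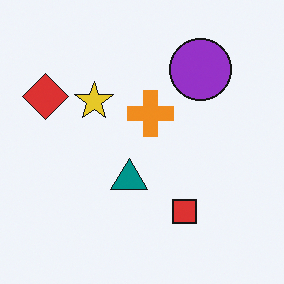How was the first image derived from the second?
This is the original image converted to grayscale.

All color is removed — every shape is now a shade of grey.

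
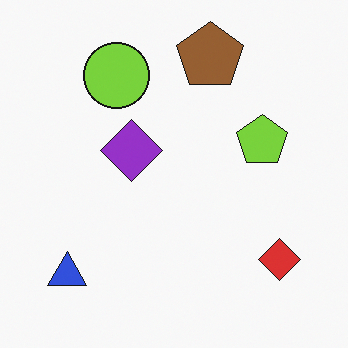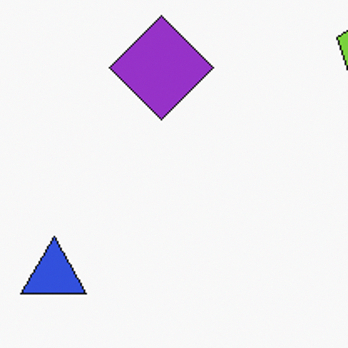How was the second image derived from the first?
The transformation is: cropped tightly and scaled back up.

The visible shapes are larger and the field of view is narrower; shapes near the original edges may be partly or wholly outside the frame — a crop-and-rescale.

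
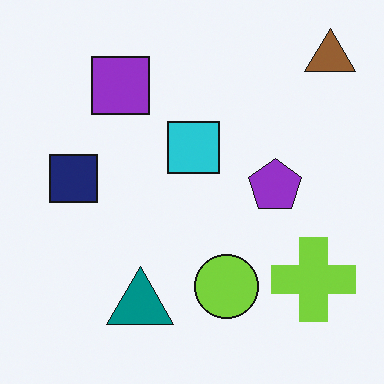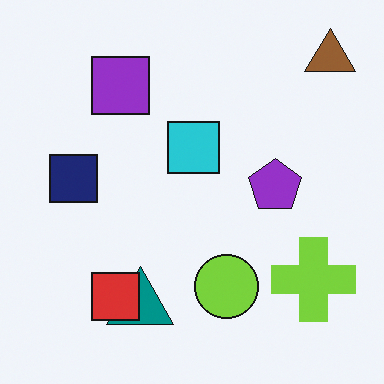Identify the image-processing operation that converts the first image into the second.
The transformation is: overlaid with an additional red square.

A red square appears in the second image that is absent from the first.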